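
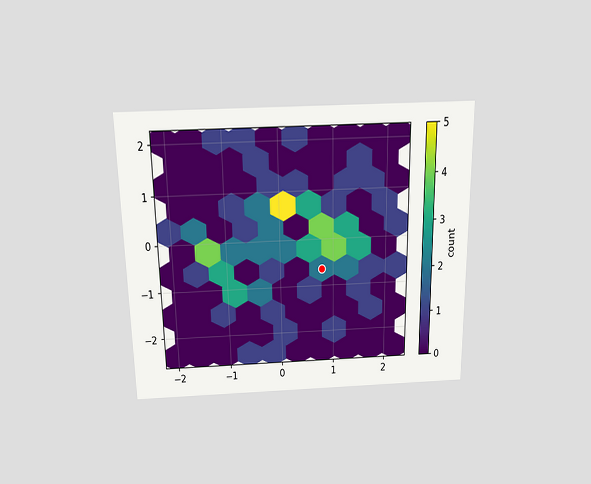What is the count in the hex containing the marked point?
2

The chart is viewed slightly from above. The marked hex reads 2 on the colorbar.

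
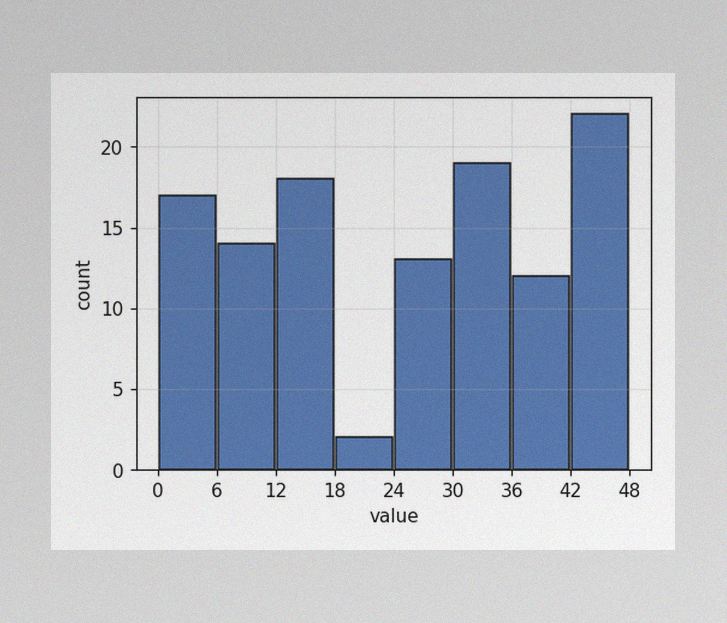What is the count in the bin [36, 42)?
The image has some photo noise and uneven lighting. The [36, 42) bin has height 12.

12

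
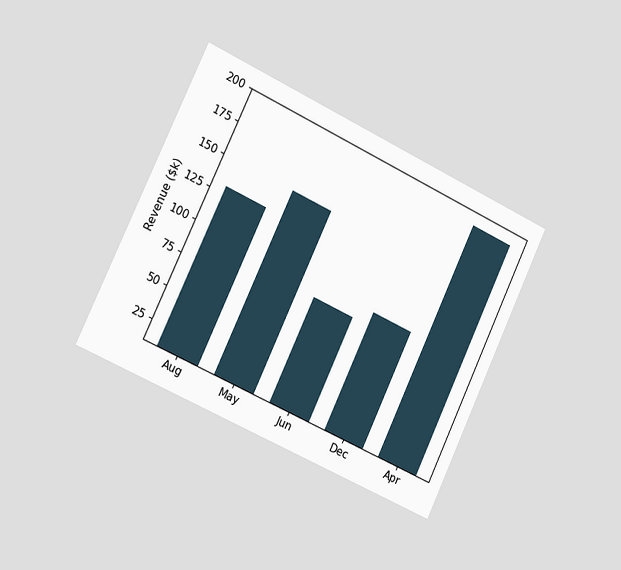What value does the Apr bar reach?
The chart is tilted about 25° clockwise and viewed slightly from the left. Reading along the chart's y-axis, the Apr bar reaches $190k.

$190k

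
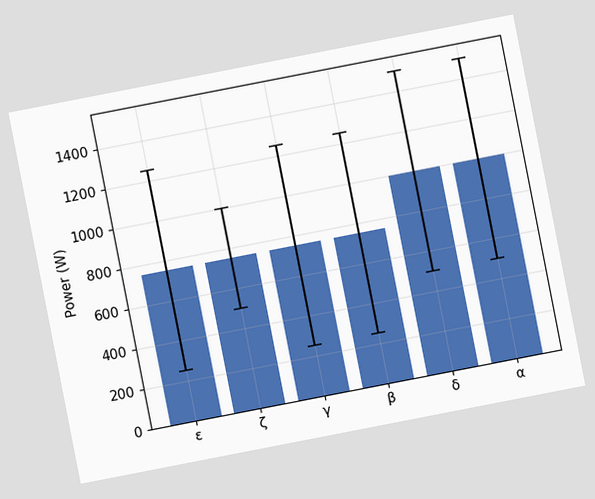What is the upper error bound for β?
1250W

The chart is tilted about 11° counter-clockwise. The β bar's upper whisker reaches 1250W.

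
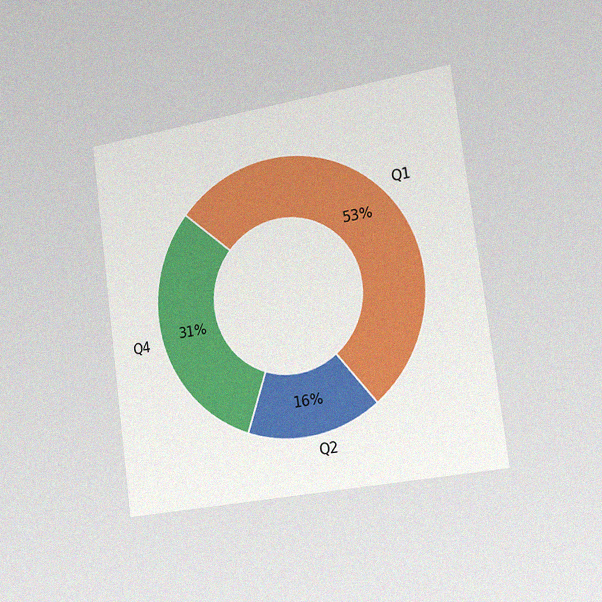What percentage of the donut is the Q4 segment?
31%

The chart is tilted about 7° counter-clockwise and viewed slightly from the right, with some photo noise. The Q4 segment takes up 31% of the ring.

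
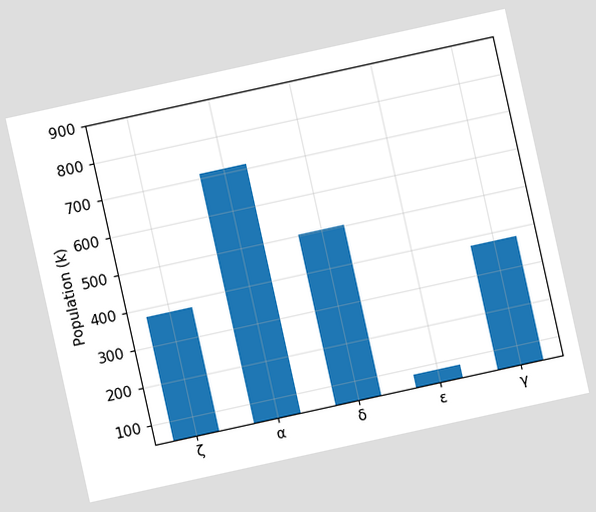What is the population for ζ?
The chart is tilted about 12° counter-clockwise. Reading along the chart's y-axis, the ζ bar reaches 378k.

378k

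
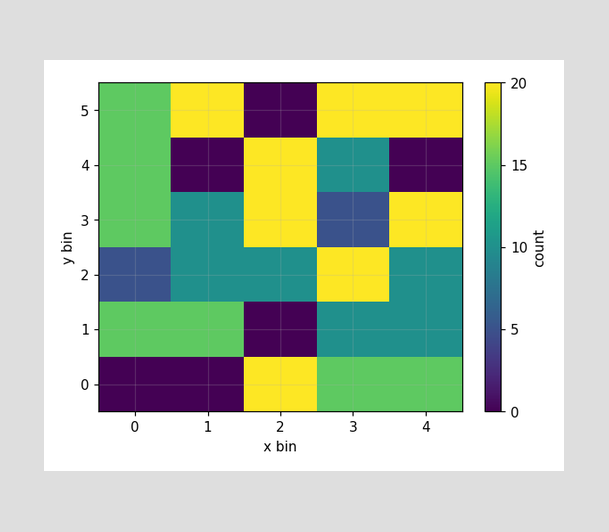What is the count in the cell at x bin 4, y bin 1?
Matching the cell (4, 1) against the colorbar gives 10.

10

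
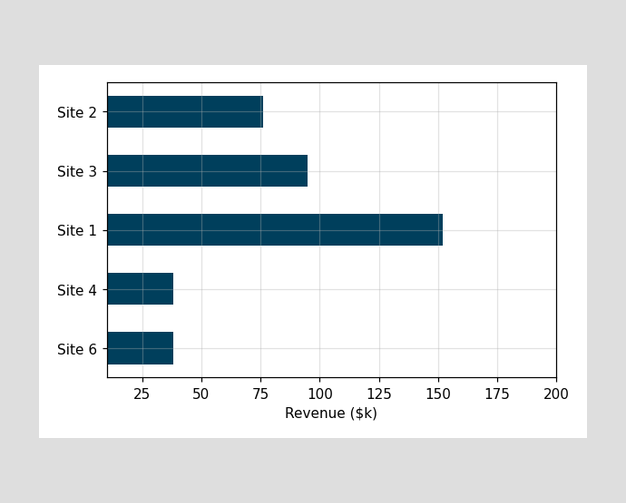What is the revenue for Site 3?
Reading along the chart's x-axis, the Site 3 bar reaches $95k.

$95k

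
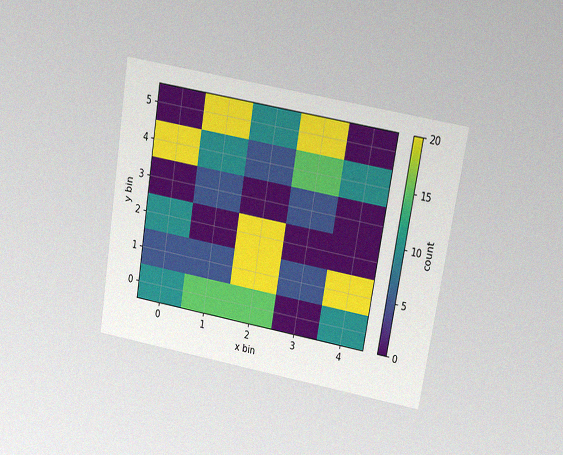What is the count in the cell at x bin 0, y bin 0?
The chart is tilted about 10° clockwise and viewed at a slight angle, with some photo noise. Matching the cell (0, 0) against the colorbar gives 10.

10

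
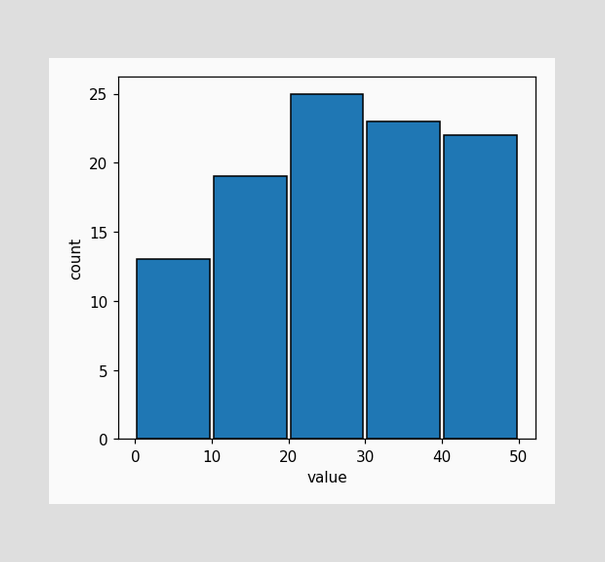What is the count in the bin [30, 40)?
The [30, 40) bin has height 23.

23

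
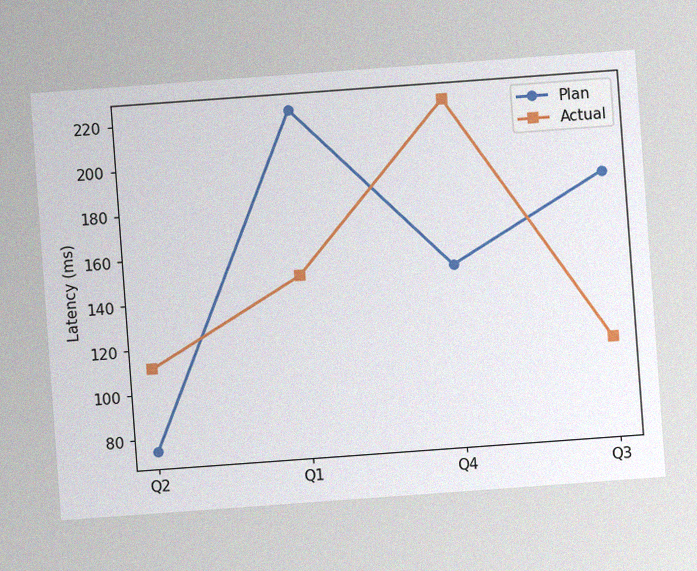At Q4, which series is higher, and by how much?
Actual, by 74ms

The chart is tilted about 4° counter-clockwise, with some photo noise. At Q4, Actual sits above the other line by 74ms.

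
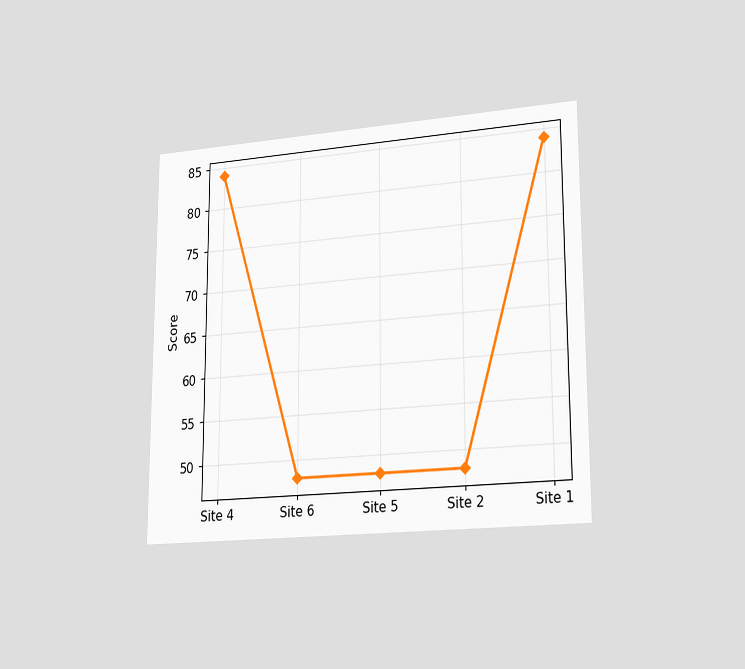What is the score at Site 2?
The chart is viewed slightly from the right. At Site 2, the line is at 48.

48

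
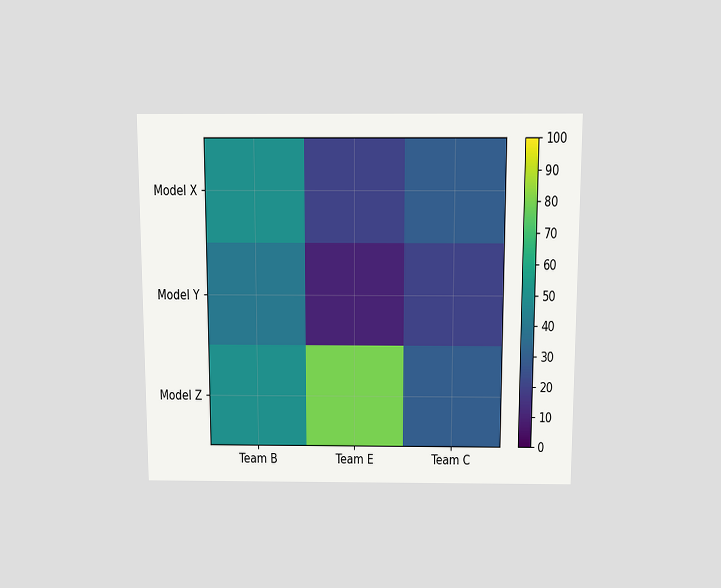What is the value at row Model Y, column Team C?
The chart is viewed slightly from above. Matching cell (Model Y, Team C) against the colorbar gives 20.

20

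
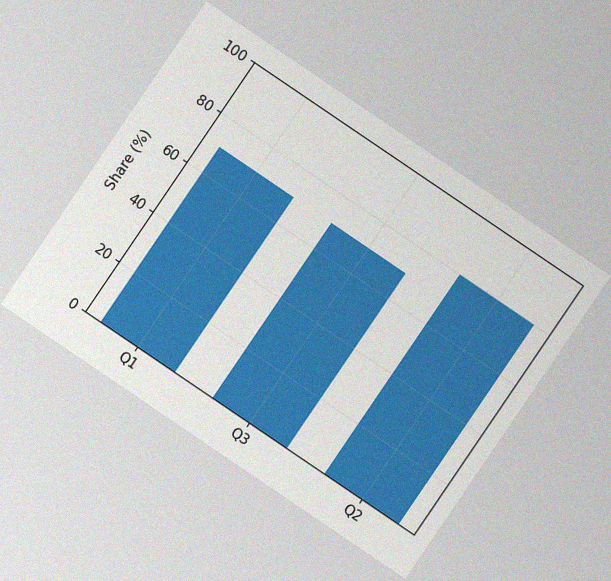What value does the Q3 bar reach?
The chart is tilted about 34° clockwise, with some photo noise. Reading along the chart's y-axis, the Q3 bar reaches 70%.

70%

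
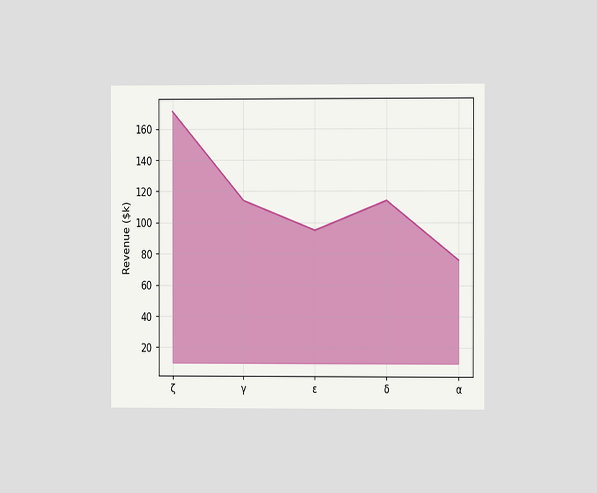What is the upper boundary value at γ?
$114k

The chart is viewed at a slight angle. At γ the upper boundary is at $114k.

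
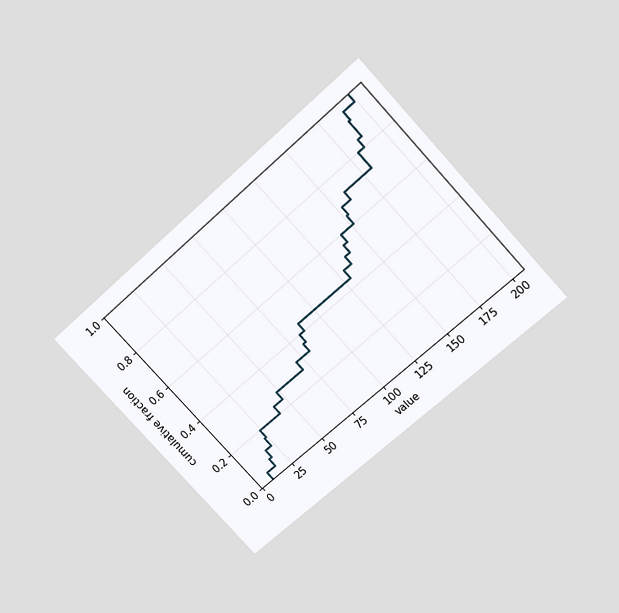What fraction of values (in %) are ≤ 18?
The chart is tilted about 42° counter-clockwise and viewed slightly from above. At x=18 the ECDF step is at 12%.

12%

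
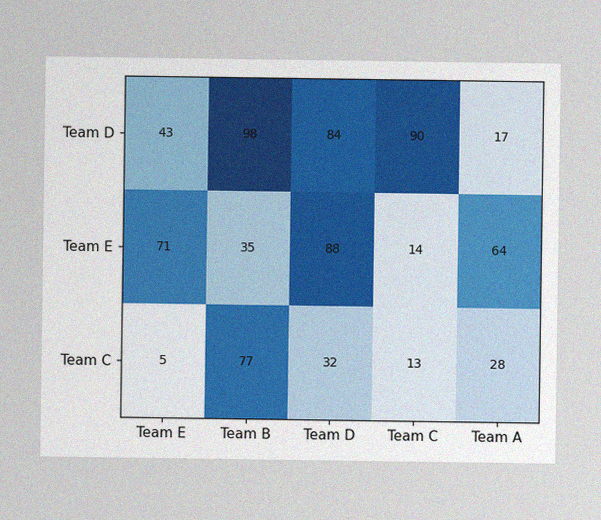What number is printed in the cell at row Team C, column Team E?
The image has some photo noise and uneven lighting. The (Team C, Team E) cell reads 5.

5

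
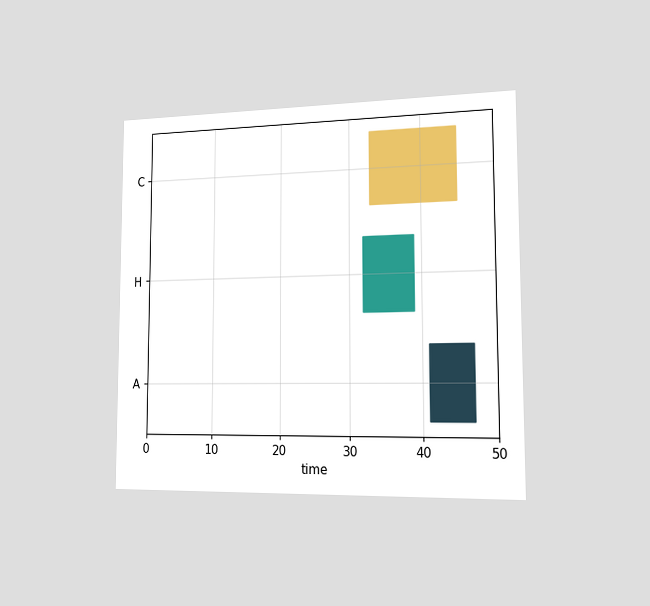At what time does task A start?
The chart is viewed slightly from the right. The A bar begins at t=41.

41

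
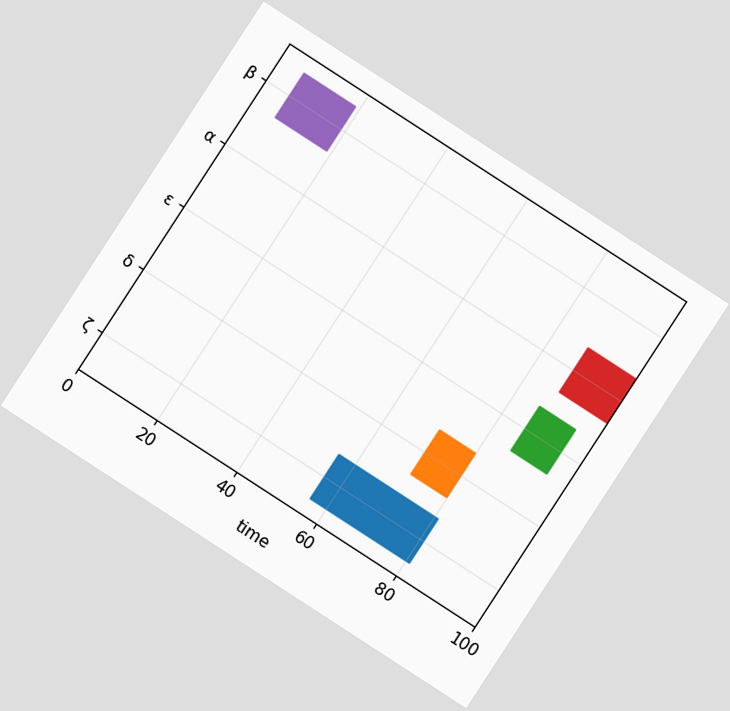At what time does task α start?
88

The chart is tilted about 33° clockwise. The α bar begins at t=88.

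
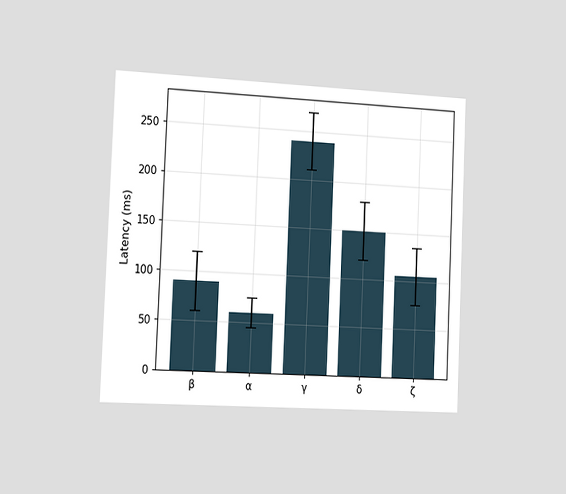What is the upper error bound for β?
120ms

The chart is tilted about 2° clockwise and viewed slightly from the left. The β bar's upper whisker reaches 120ms.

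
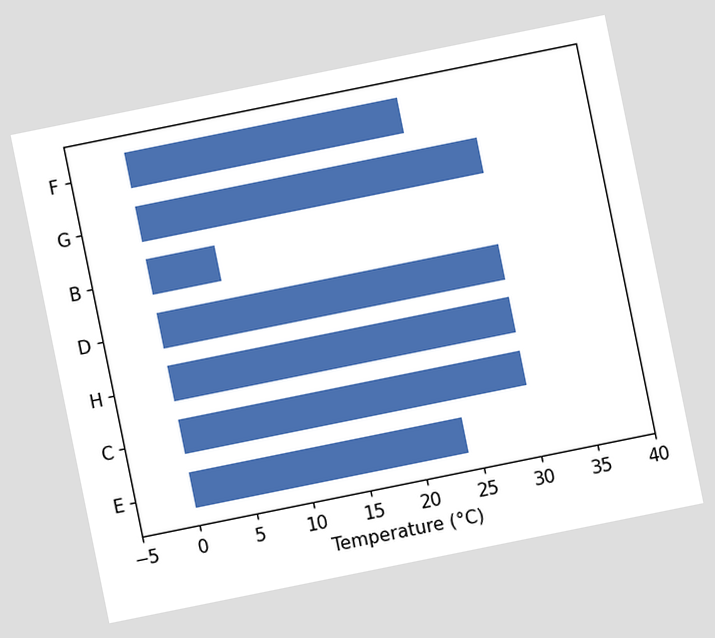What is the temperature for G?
30°C

The chart is tilted about 11° counter-clockwise. Reading along the chart's x-axis, the G bar reaches 30°C.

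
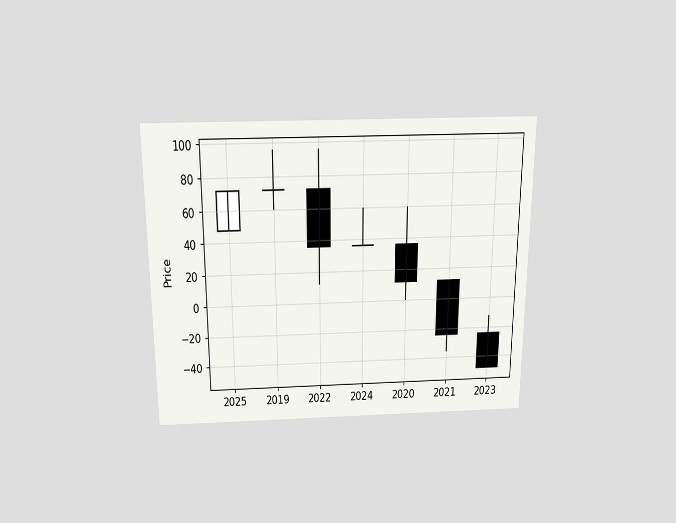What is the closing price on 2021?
-24

The chart is viewed slightly from above. The 2021 candle closes at -24.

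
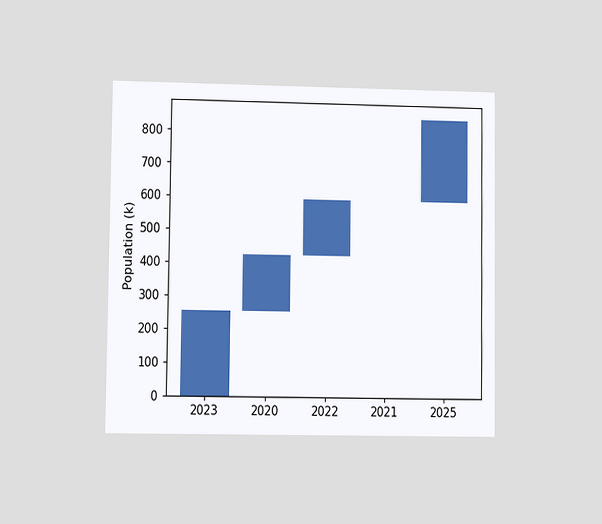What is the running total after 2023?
255k

The chart is viewed at a slight angle. After 2023 the running total reaches 255k.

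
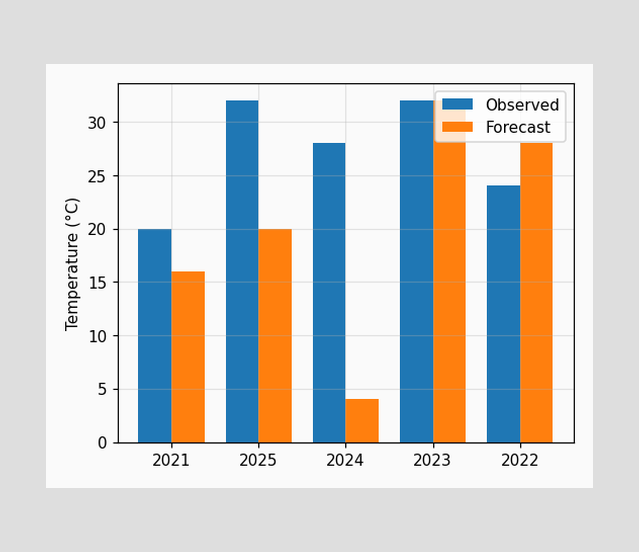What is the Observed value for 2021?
The Observed bar at 2021 reaches 20°C on the y-axis.

20°C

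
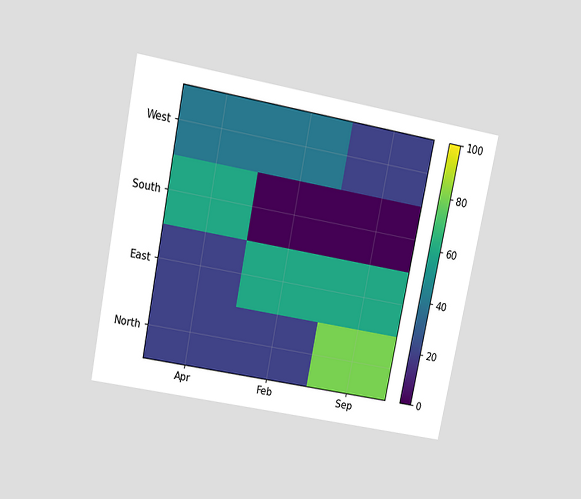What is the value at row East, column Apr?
20

The chart is tilted about 11° clockwise and viewed slightly from above. Matching cell (East, Apr) against the colorbar gives 20.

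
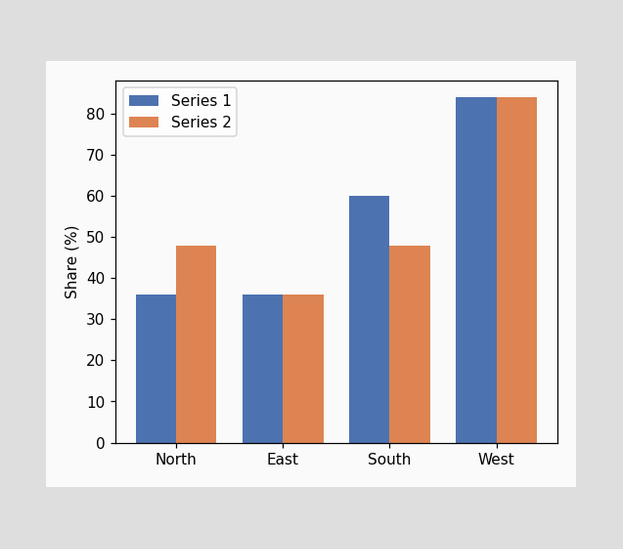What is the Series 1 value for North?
The Series 1 bar at North reaches 36% on the y-axis.

36%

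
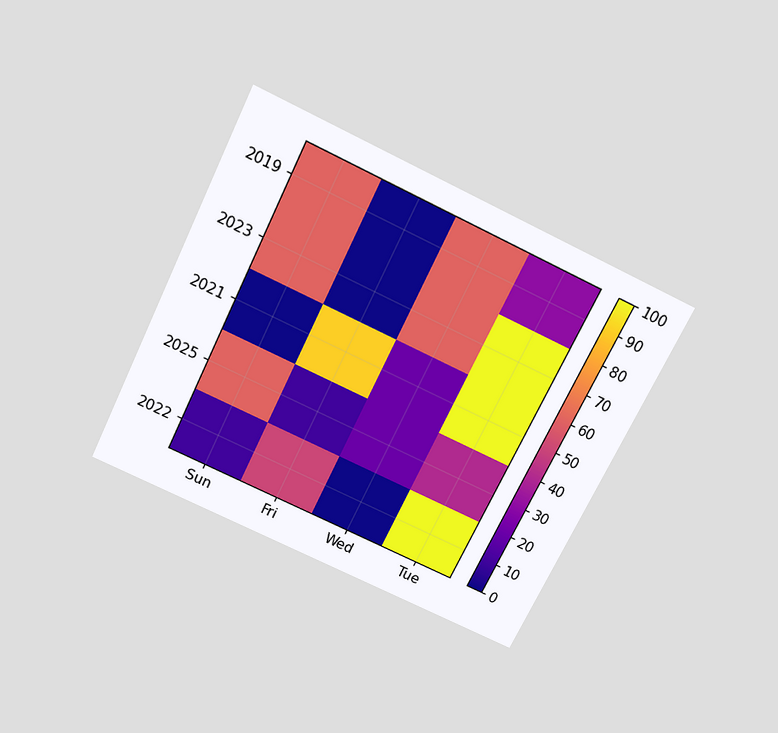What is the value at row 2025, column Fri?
10

The chart is tilted about 26° clockwise and viewed slightly from above. Matching cell (2025, Fri) against the colorbar gives 10.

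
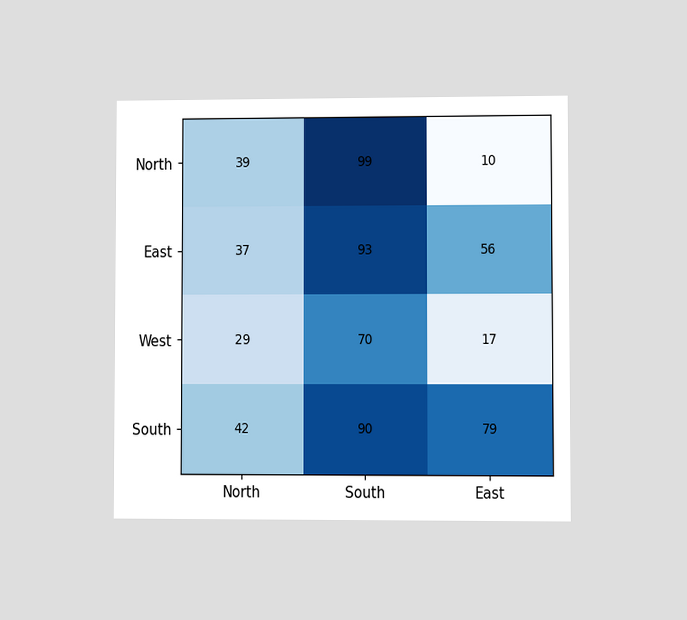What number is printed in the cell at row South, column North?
42

The chart is viewed at a slight angle. The (South, North) cell reads 42.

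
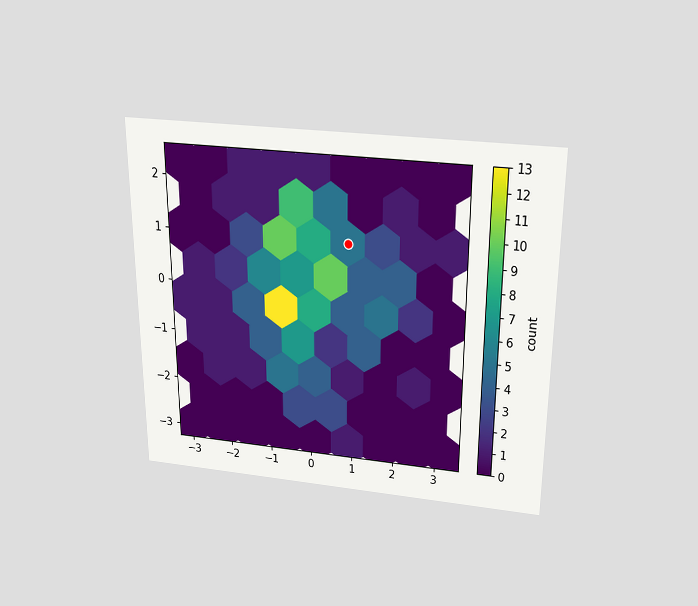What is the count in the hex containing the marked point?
5

The chart is viewed slightly from above. The marked hex reads 5 on the colorbar.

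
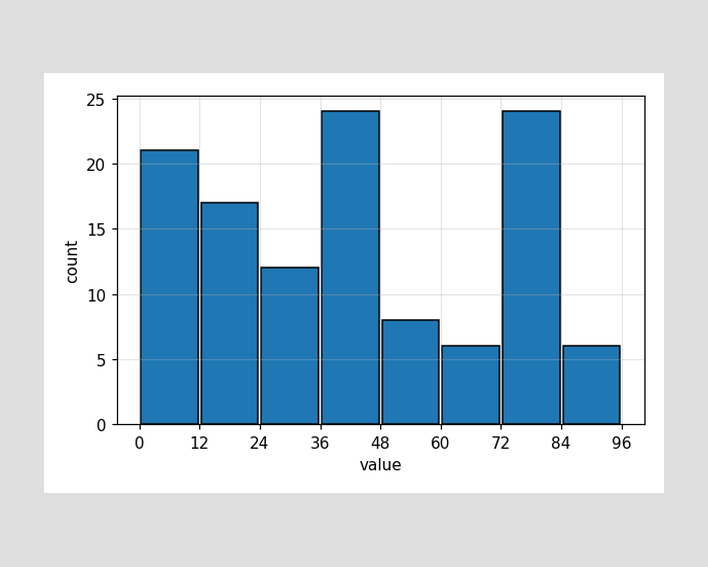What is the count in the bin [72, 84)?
24

The [72, 84) bin has height 24.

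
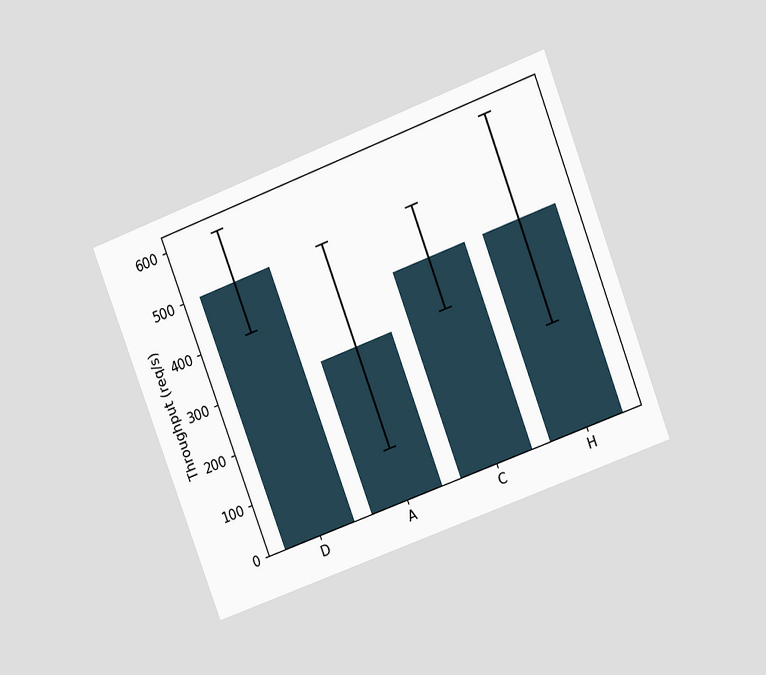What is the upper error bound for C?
The chart is tilted about 21° counter-clockwise and viewed at a slight angle. The C bar's upper whisker reaches 500req/s.

500req/s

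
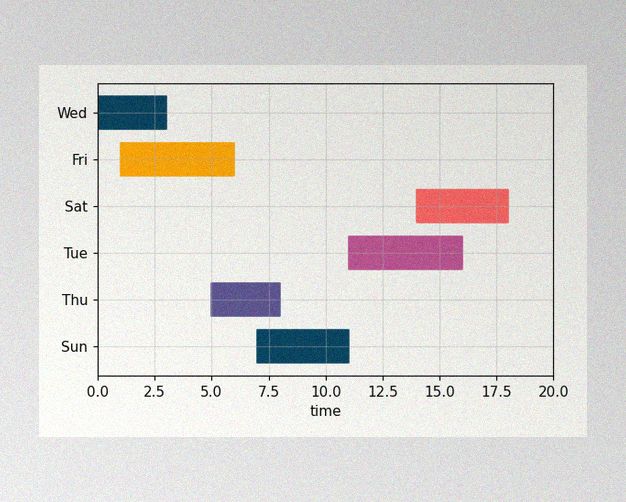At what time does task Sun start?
The image has some photo noise and uneven lighting. The Sun bar begins at t=7.

7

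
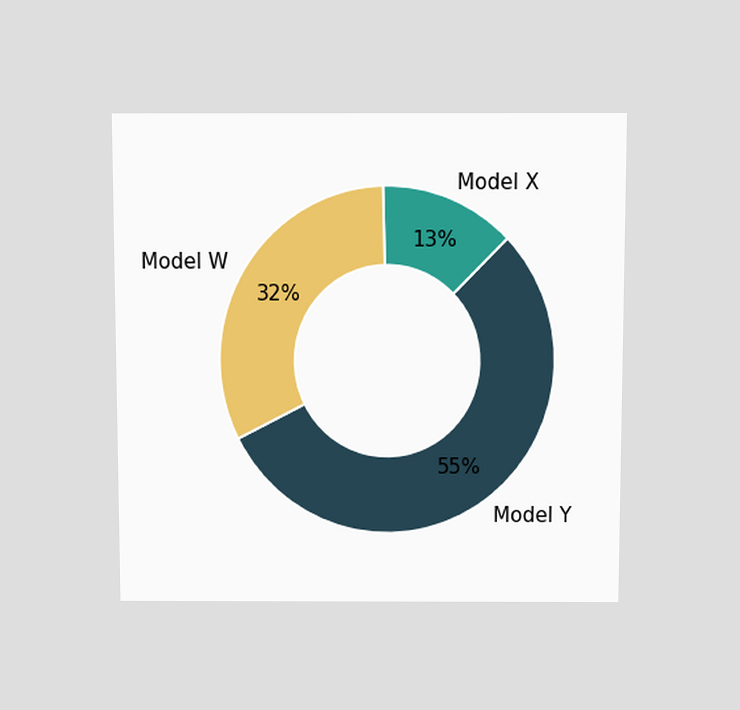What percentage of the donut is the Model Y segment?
55%

The chart is viewed slightly from above. The Model Y segment takes up 55% of the ring.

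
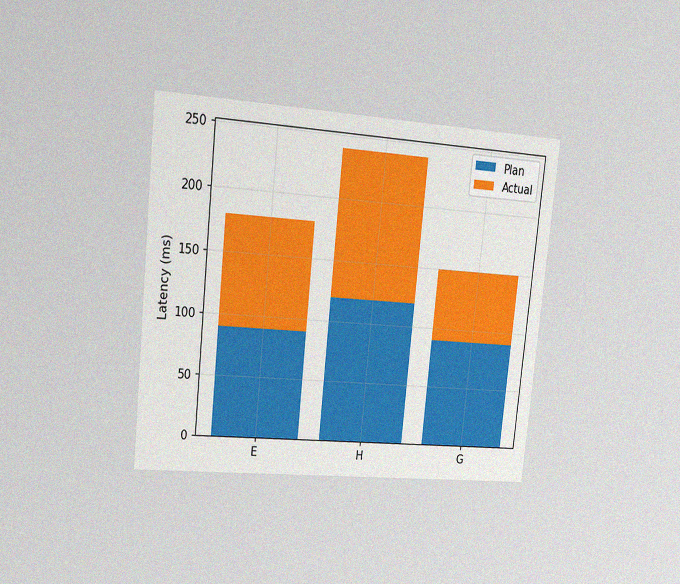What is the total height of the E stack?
The chart is tilted about 6° clockwise and viewed slightly from the left, with some photo noise. The E stack's top reaches 180ms on the y-axis.

180ms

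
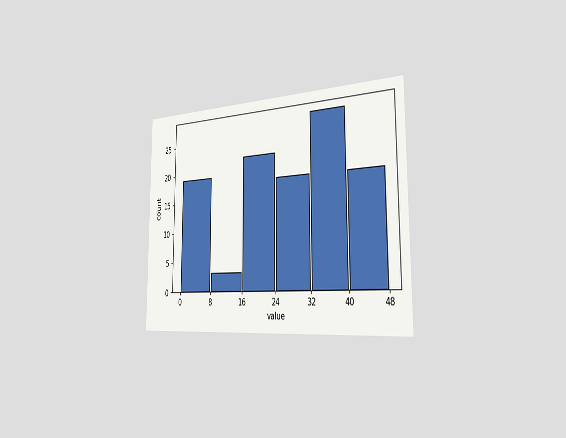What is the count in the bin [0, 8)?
The chart is viewed slightly from the right. The [0, 8) bin has height 19.

19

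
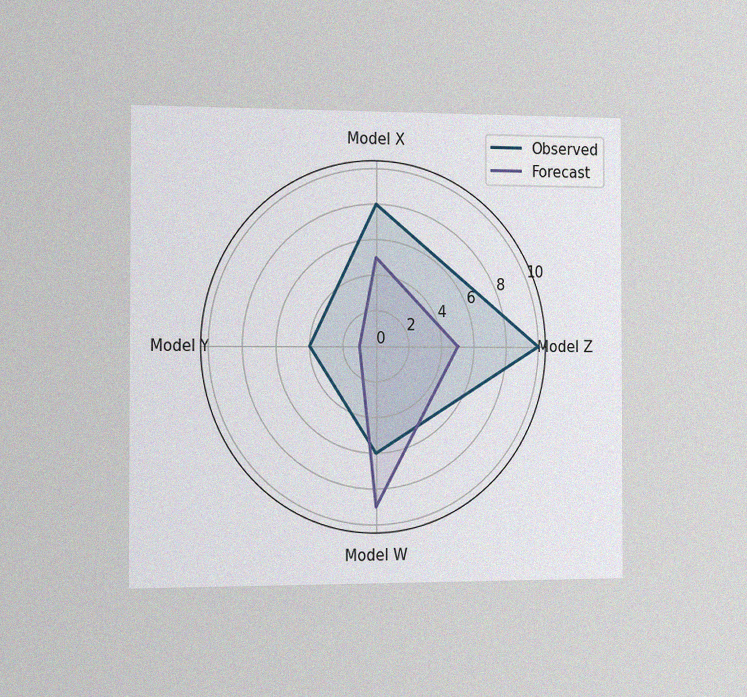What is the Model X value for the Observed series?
The chart is viewed slightly from the left, with some photo noise. On the Model X axis, Observed reaches 8.

8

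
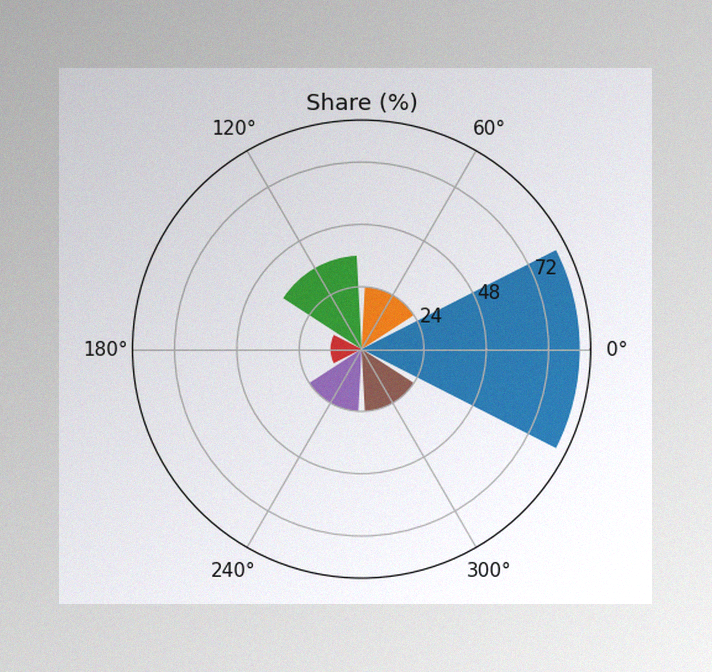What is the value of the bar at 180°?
12%

The image has some photo noise and uneven lighting. The bar at 180° reaches 12% on the radial axis.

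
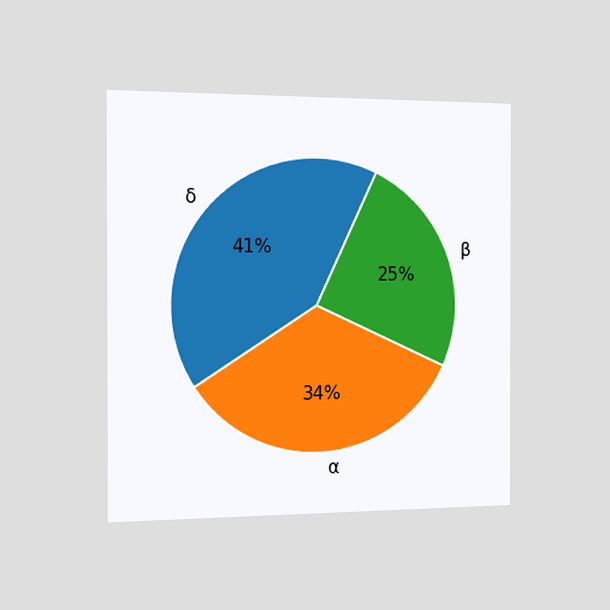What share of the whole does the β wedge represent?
The chart is viewed slightly from the left. The β slice takes up 25% of the pie.

25%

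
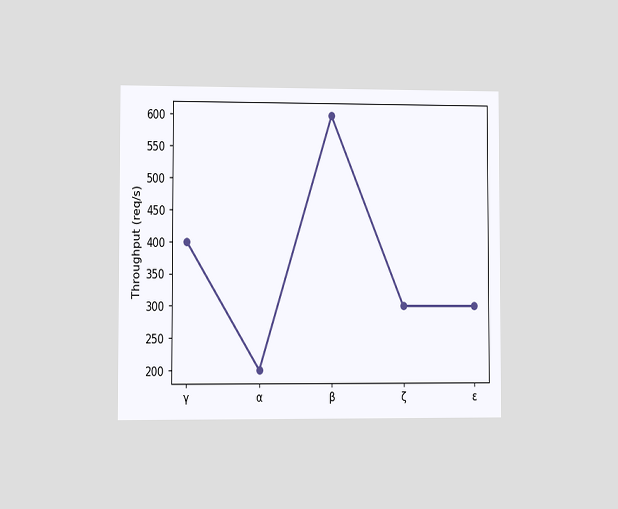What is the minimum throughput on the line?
The chart is viewed at a slight angle. The lowest point is at α, and reading across to the y-axis gives 200req/s.

200req/s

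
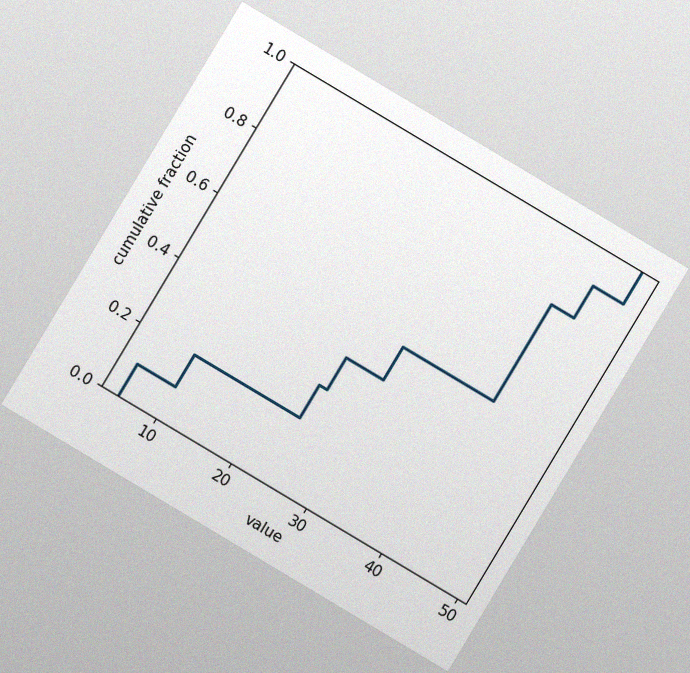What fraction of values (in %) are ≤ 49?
100%

The chart is tilted about 31° clockwise, with some photo noise. At x=49 the ECDF step is at 100%.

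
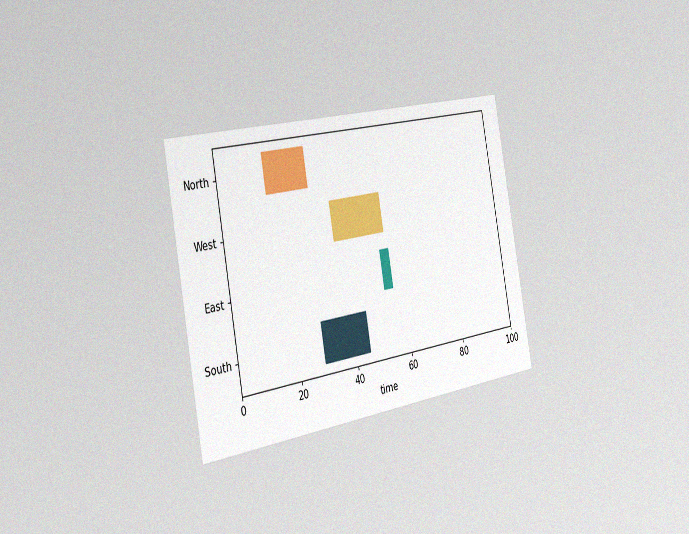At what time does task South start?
The chart is tilted about 10° counter-clockwise and viewed slightly from the left, with some photo noise. The South bar begins at t=29.

29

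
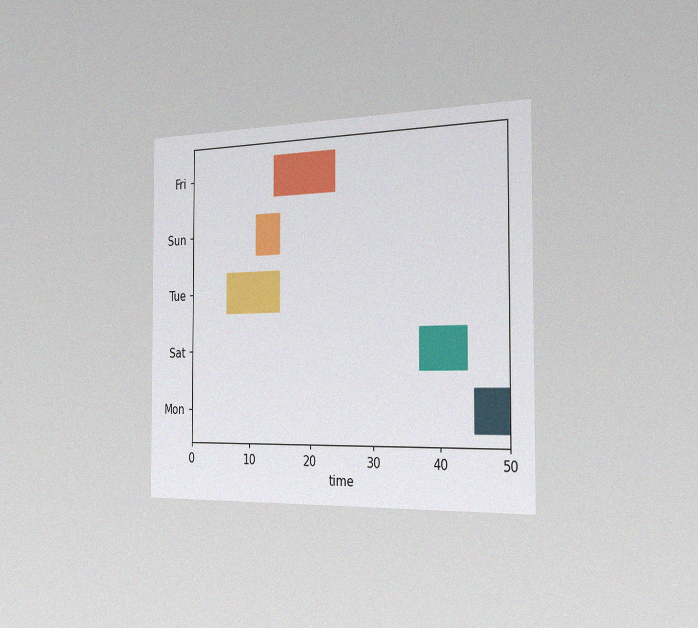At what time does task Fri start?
14

The chart is viewed slightly from the right, with some photo noise. The Fri bar begins at t=14.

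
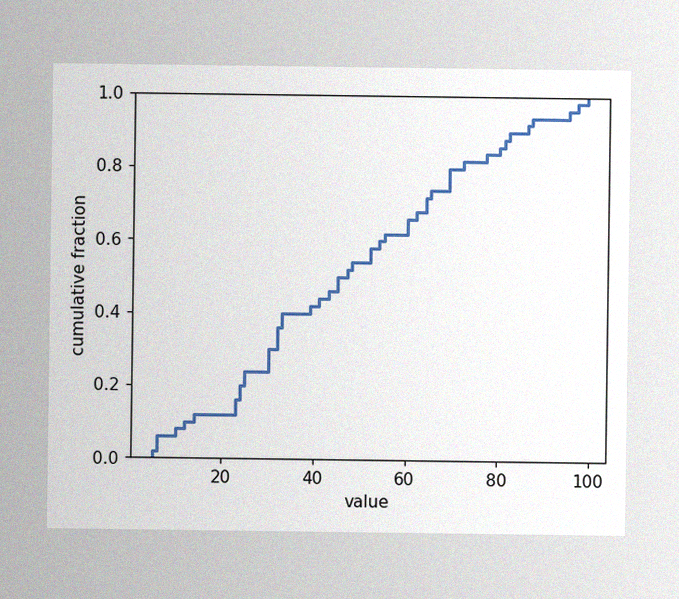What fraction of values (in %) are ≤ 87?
The image has some photo noise and uneven lighting. At x=87 the ECDF step is at 94%.

94%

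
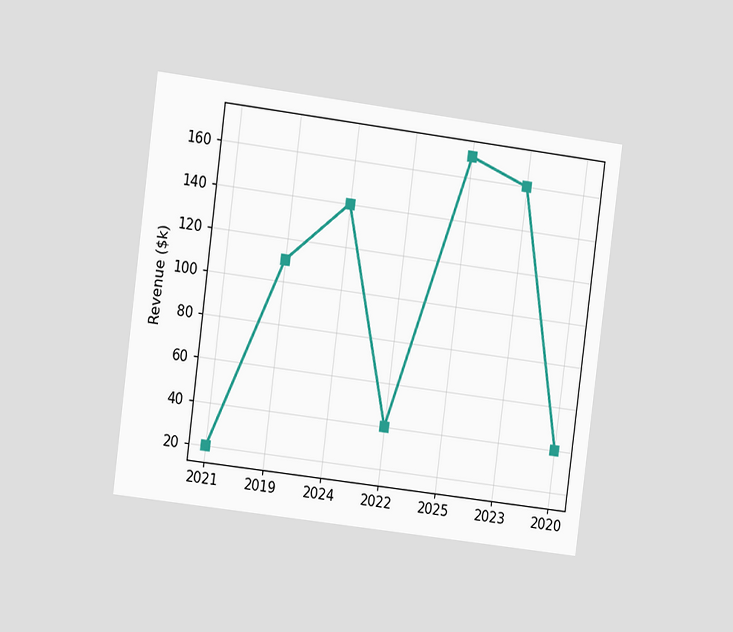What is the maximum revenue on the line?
$170k

The chart is tilted about 7° clockwise and viewed slightly from the left. The highest point is at 2025, and reading across to the y-axis gives $170k.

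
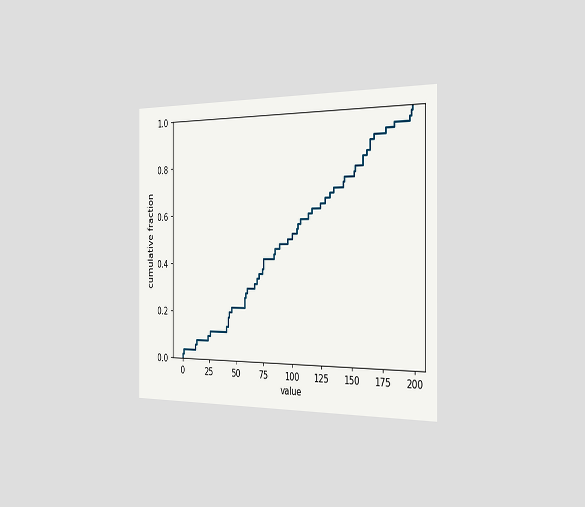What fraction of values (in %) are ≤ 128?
The chart is viewed slightly from the right. At x=128 the ECDF step is at 66%.

66%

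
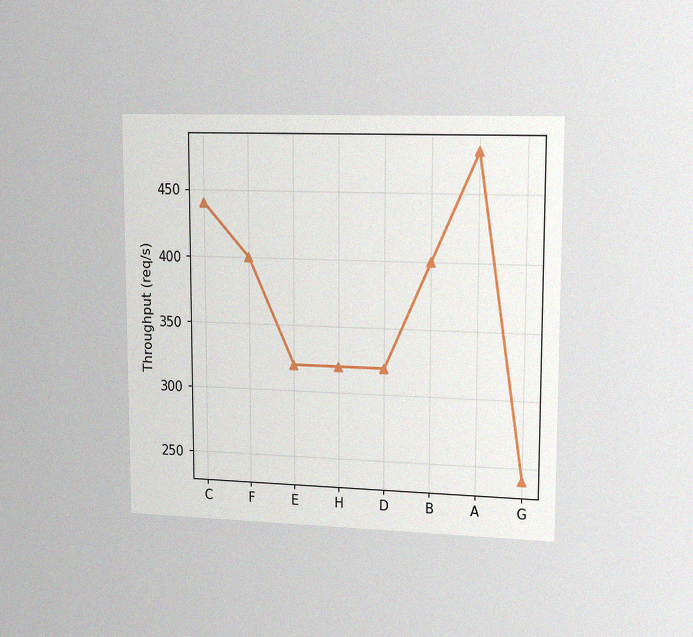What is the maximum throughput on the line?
The chart is viewed slightly from the right, with some photo noise. The highest point is at A, and reading across to the y-axis gives 480req/s.

480req/s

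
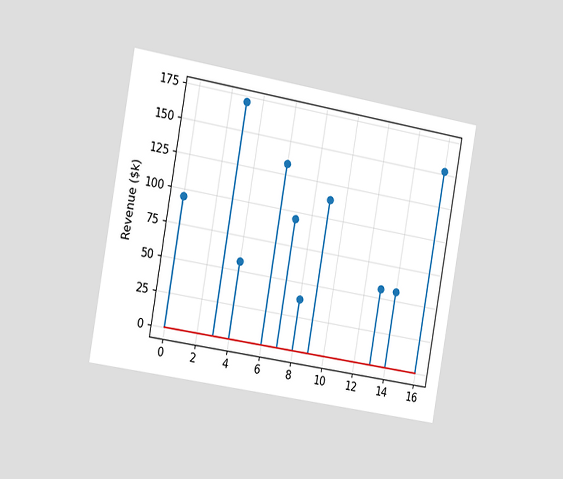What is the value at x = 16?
$152k

The chart is tilted about 10° clockwise and viewed slightly from the left. The stem at x=16 reaches $152k.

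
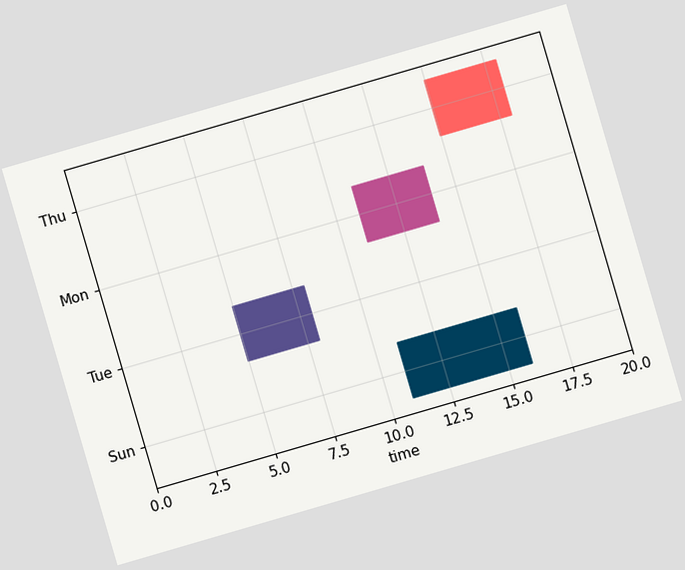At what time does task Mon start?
11

The chart is tilted about 16° counter-clockwise. The Mon bar begins at t=11.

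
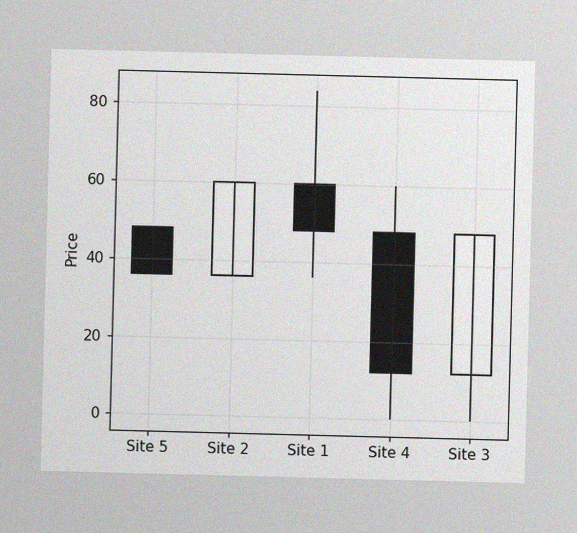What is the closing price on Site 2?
The image has some photo noise and uneven lighting. The Site 2 candle closes at 60.

60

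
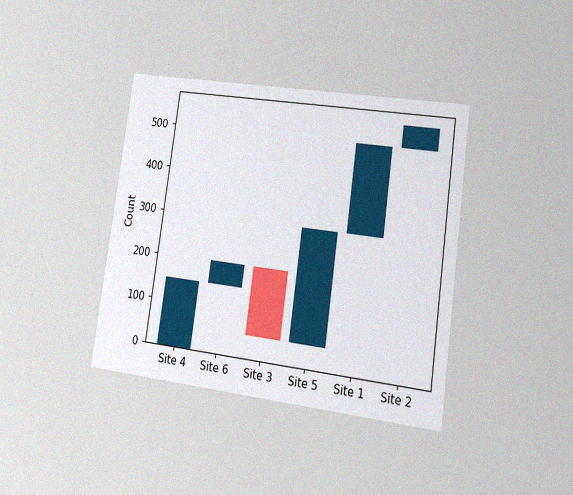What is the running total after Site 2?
550

The chart is tilted about 8° clockwise and viewed at a slight angle, with some photo noise. After Site 2 the running total reaches 550.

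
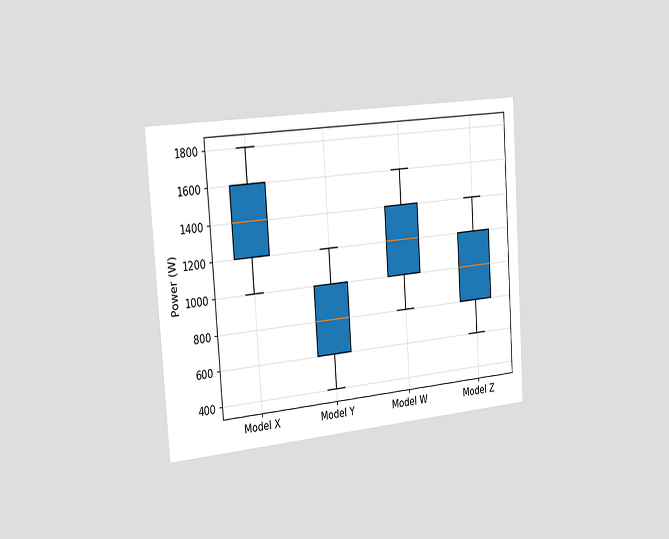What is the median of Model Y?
The chart is tilted about 4° counter-clockwise and viewed slightly from the left. The median line in the Model Y box sits at 800W.

800W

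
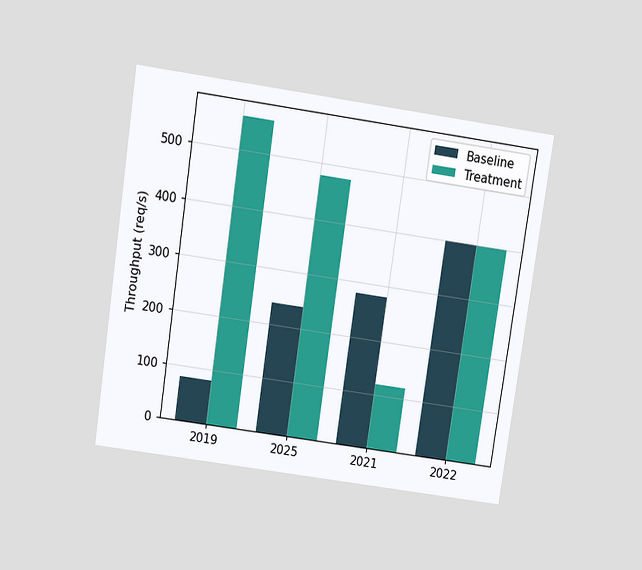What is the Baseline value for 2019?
80req/s

The chart is tilted about 8° clockwise and viewed slightly from above. The Baseline bar at 2019 reaches 80req/s on the y-axis.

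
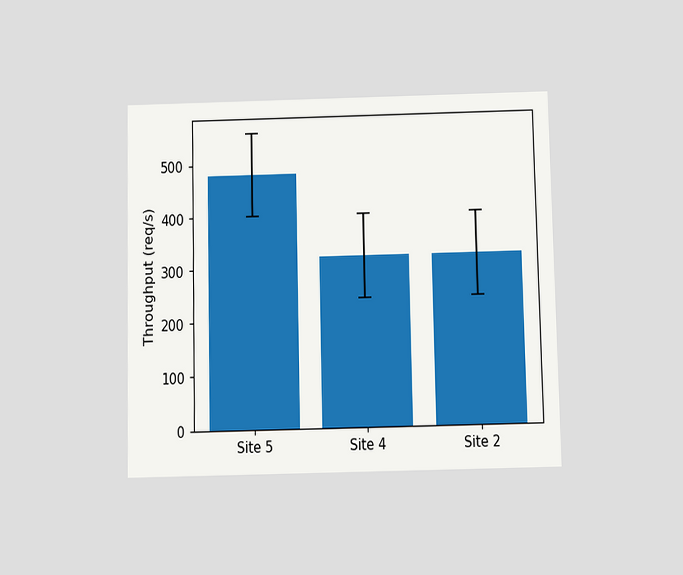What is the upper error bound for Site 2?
The chart is viewed slightly from below. The Site 2 bar's upper whisker reaches 400req/s.

400req/s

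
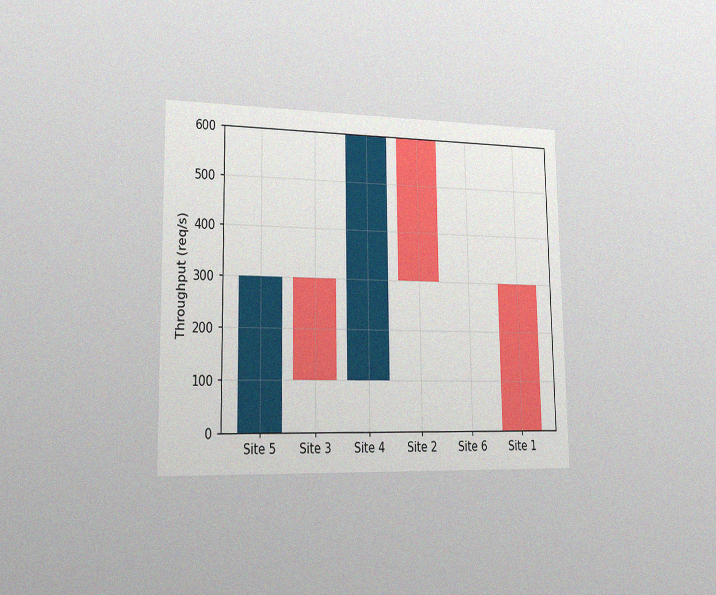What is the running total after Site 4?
600req/s

The chart is viewed slightly from the left, with some photo noise. After Site 4 the running total reaches 600req/s.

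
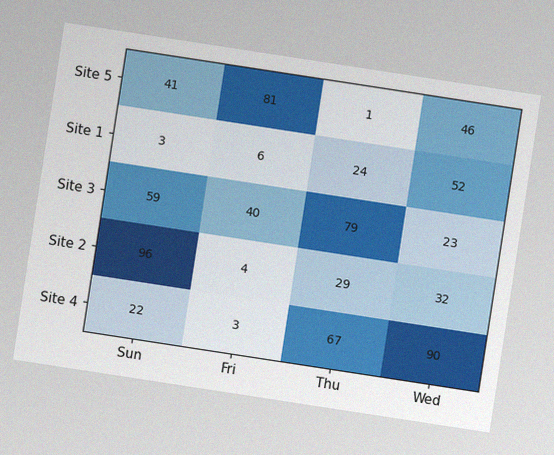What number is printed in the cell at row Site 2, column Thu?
29

The chart is tilted about 9° clockwise, with some photo noise. The (Site 2, Thu) cell reads 29.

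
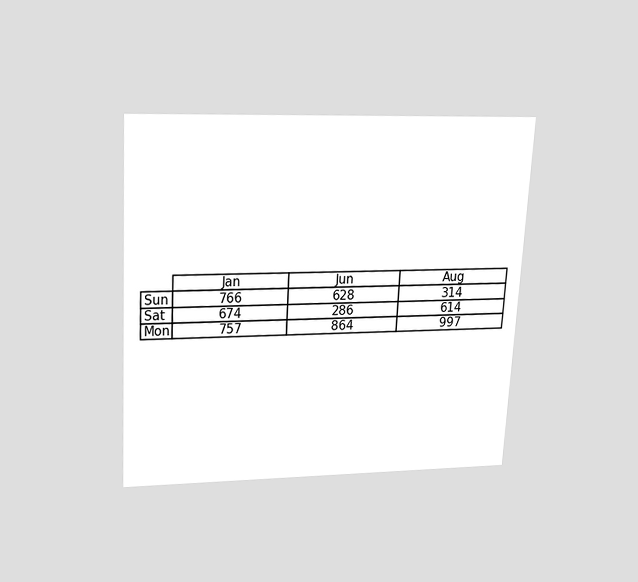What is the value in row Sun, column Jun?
The chart is tilted about 3° clockwise and viewed slightly from above. The (Sun, Jun) cell reads 628.

628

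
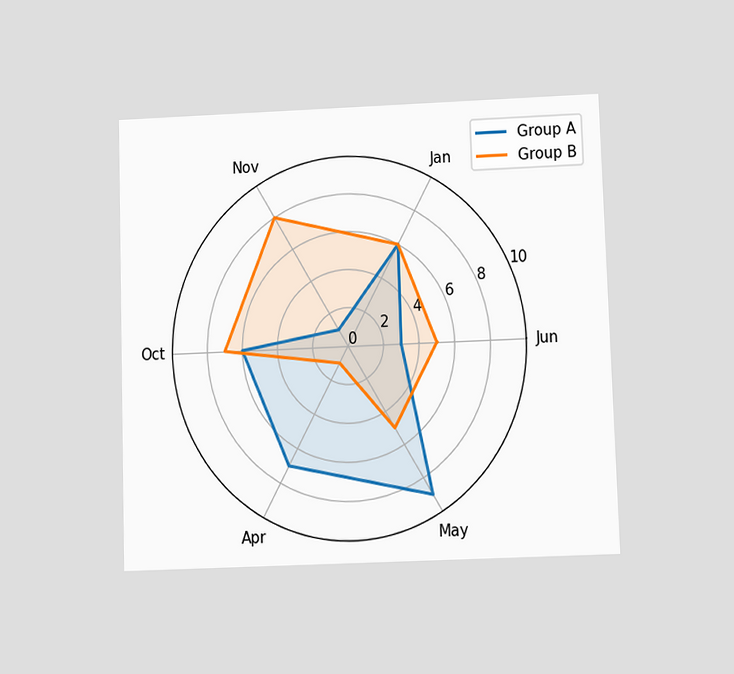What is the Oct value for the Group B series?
7

The chart is viewed slightly from below. On the Oct axis, Group B reaches 7.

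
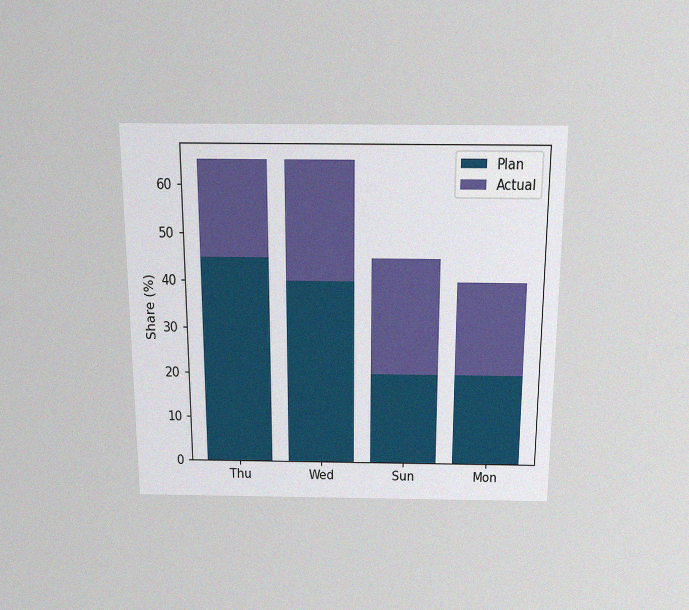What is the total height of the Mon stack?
The chart is viewed slightly from above, with some photo noise. The Mon stack's top reaches 40% on the y-axis.

40%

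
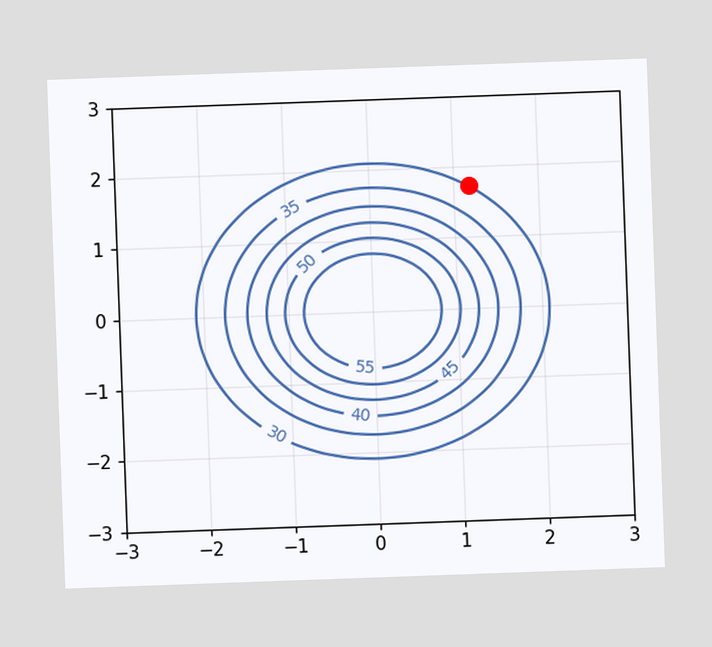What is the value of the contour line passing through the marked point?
The chart is tilted about 2° counter-clockwise. The marked point sits on the contour labelled 30.

30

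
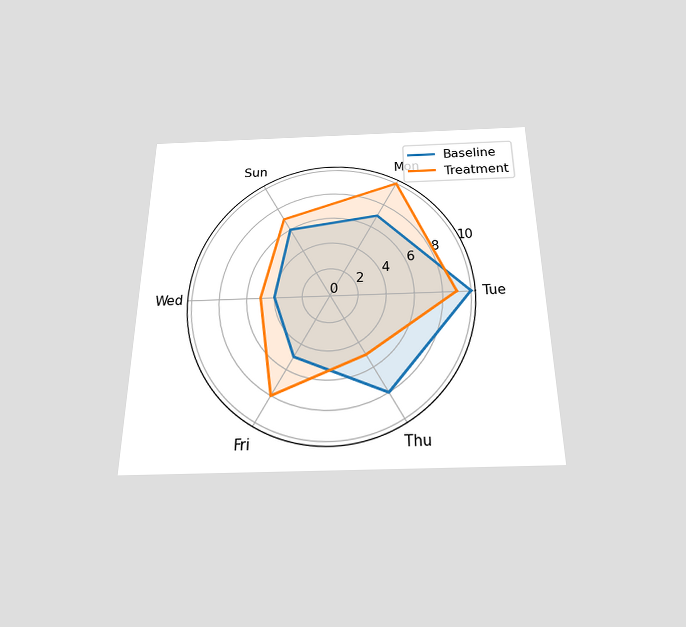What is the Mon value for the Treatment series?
10

The chart is viewed slightly from below. On the Mon axis, Treatment reaches 10.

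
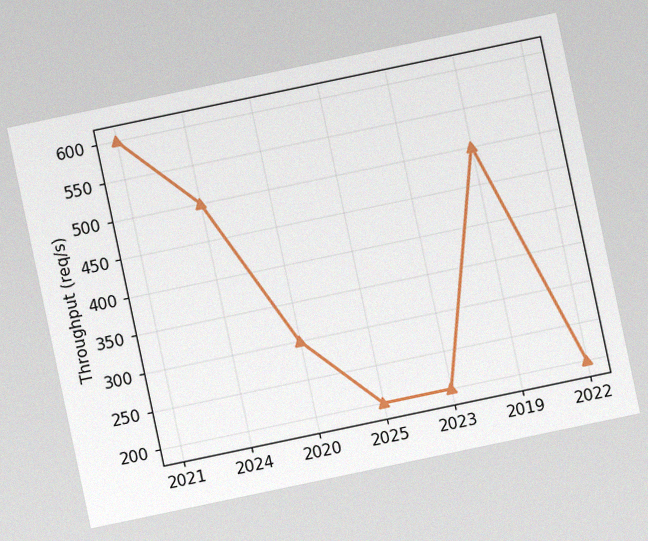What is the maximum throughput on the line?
600req/s

The chart is tilted about 12° counter-clockwise, with some photo noise. The highest point is at 2021, and reading across to the y-axis gives 600req/s.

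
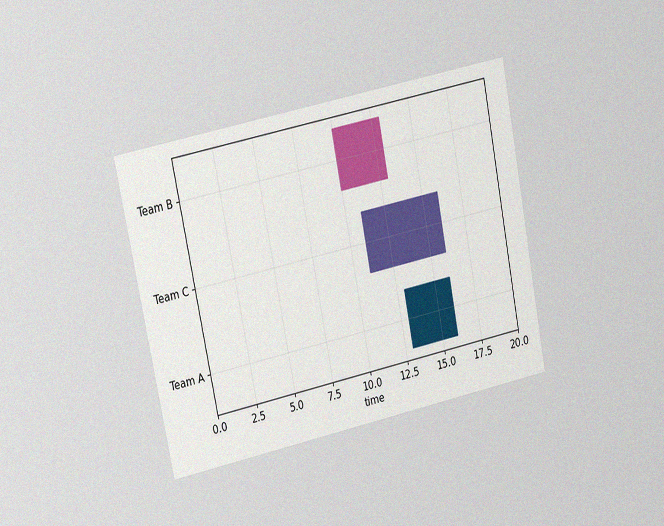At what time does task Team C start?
The chart is tilted about 11° counter-clockwise and viewed at a slight angle, with some photo noise. The Team C bar begins at t=11.

11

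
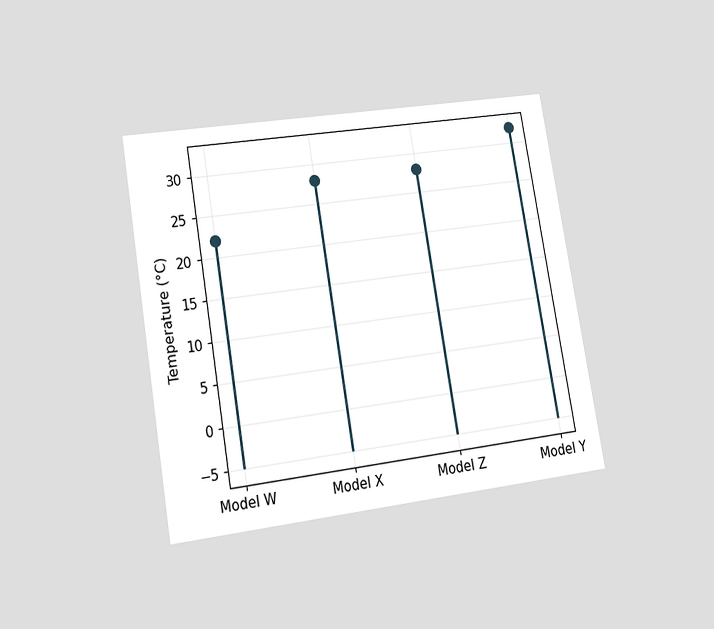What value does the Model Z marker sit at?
The chart is tilted about 10° counter-clockwise and viewed at a slight angle. The Model Z marker sits at 28°C.

28°C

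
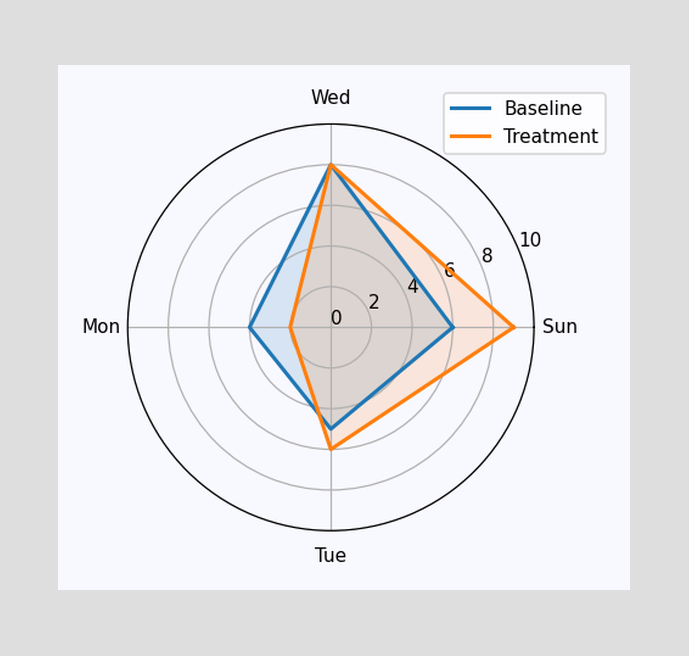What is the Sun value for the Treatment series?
9

On the Sun axis, Treatment reaches 9.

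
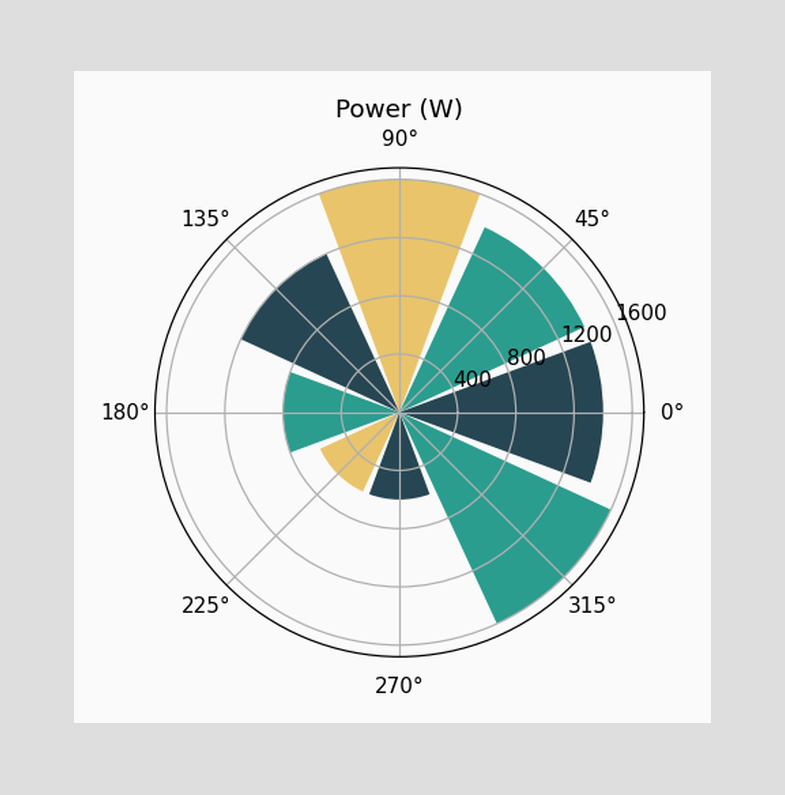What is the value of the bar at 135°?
1200W

The bar at 135° reaches 1200W on the radial axis.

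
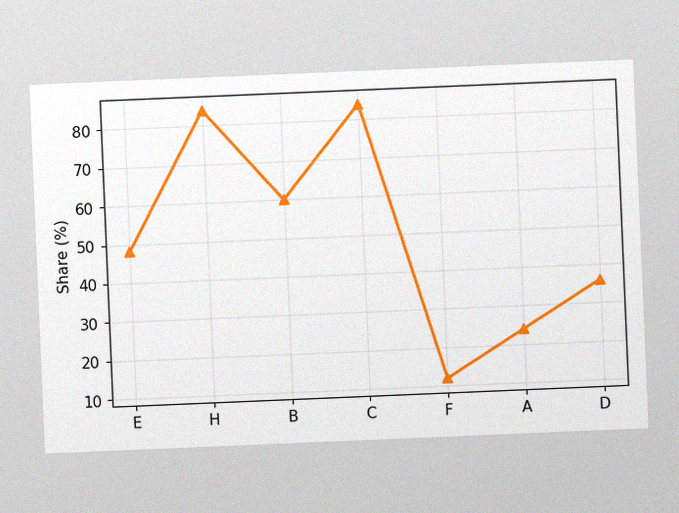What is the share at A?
The chart is tilted about 2° counter-clockwise, with some photo noise. At A, the line is at 24%.

24%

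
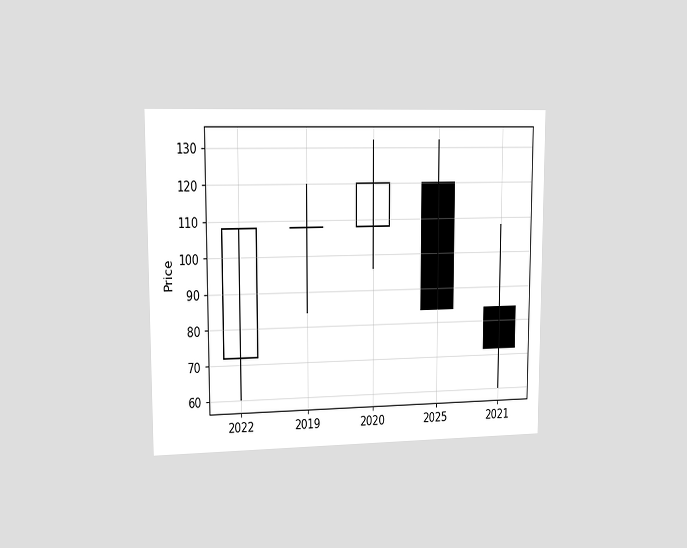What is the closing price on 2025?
The chart is viewed slightly from the left. The 2025 candle closes at 84.

84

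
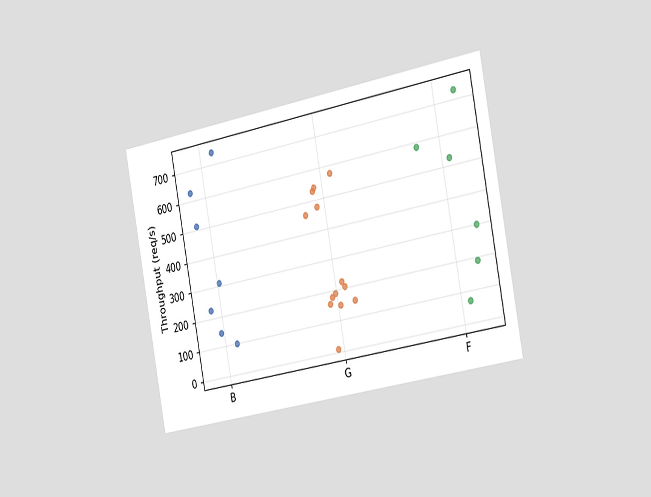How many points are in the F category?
6

The chart is tilted about 11° counter-clockwise and viewed slightly from the right. Counting the markers in the F column gives 6.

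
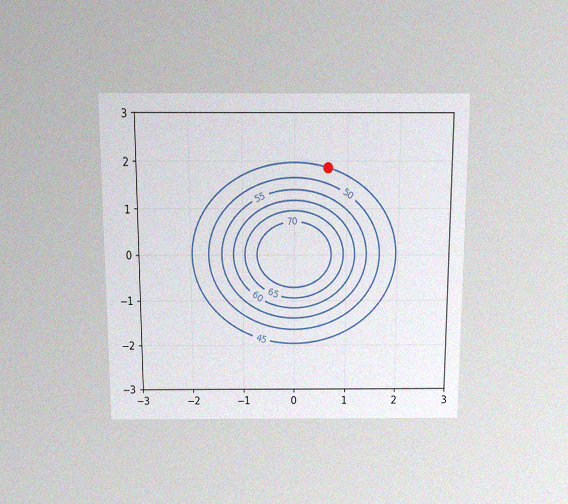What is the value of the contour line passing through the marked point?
45

The chart is viewed slightly from above, with some photo noise. The marked point sits on the contour labelled 45.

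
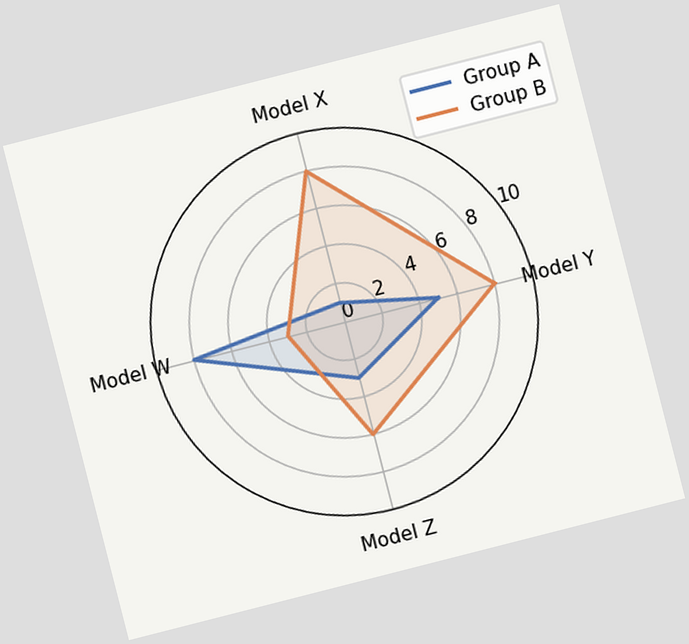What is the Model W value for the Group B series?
3

The chart is tilted about 14° counter-clockwise. On the Model W axis, Group B reaches 3.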